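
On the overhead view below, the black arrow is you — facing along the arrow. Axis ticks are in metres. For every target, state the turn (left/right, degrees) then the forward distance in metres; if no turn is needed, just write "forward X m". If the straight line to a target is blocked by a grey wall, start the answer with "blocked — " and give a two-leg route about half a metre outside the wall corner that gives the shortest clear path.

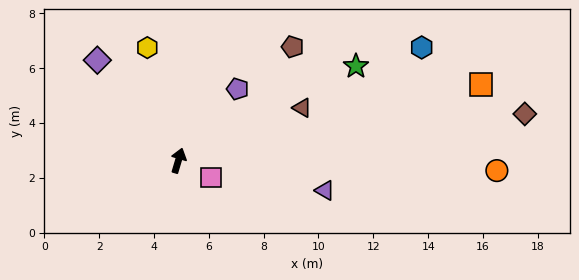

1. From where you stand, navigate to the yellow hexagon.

turn left 32°, forward 4.3 m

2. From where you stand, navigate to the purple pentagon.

turn right 23°, forward 3.4 m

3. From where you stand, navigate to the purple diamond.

turn left 55°, forward 4.7 m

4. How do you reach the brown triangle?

turn right 50°, forward 4.9 m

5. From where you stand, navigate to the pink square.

turn right 101°, forward 1.4 m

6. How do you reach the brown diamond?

turn right 66°, forward 12.7 m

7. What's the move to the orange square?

turn right 59°, forward 11.4 m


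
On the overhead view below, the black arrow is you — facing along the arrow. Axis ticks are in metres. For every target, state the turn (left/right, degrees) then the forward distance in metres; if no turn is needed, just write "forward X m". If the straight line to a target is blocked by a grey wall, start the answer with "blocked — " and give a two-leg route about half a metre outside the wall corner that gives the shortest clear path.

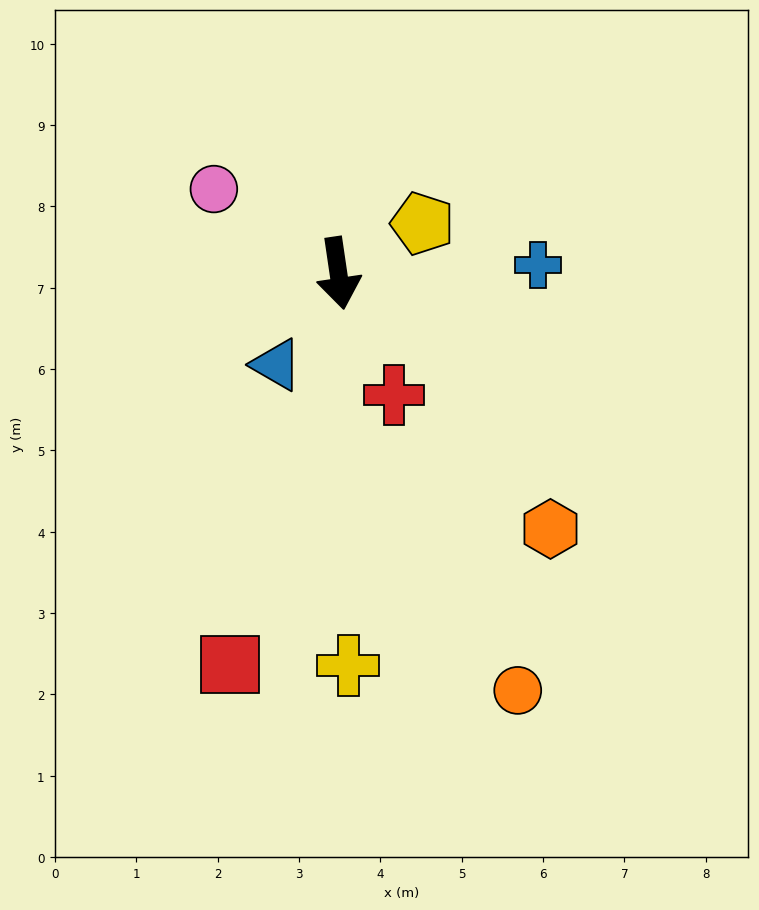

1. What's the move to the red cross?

turn left 16°, forward 1.6 m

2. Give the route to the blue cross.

turn left 84°, forward 2.5 m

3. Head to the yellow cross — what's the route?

turn right 7°, forward 4.8 m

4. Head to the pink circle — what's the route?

turn right 132°, forward 1.8 m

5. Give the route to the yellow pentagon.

turn left 112°, forward 1.2 m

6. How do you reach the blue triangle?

turn right 43°, forward 1.4 m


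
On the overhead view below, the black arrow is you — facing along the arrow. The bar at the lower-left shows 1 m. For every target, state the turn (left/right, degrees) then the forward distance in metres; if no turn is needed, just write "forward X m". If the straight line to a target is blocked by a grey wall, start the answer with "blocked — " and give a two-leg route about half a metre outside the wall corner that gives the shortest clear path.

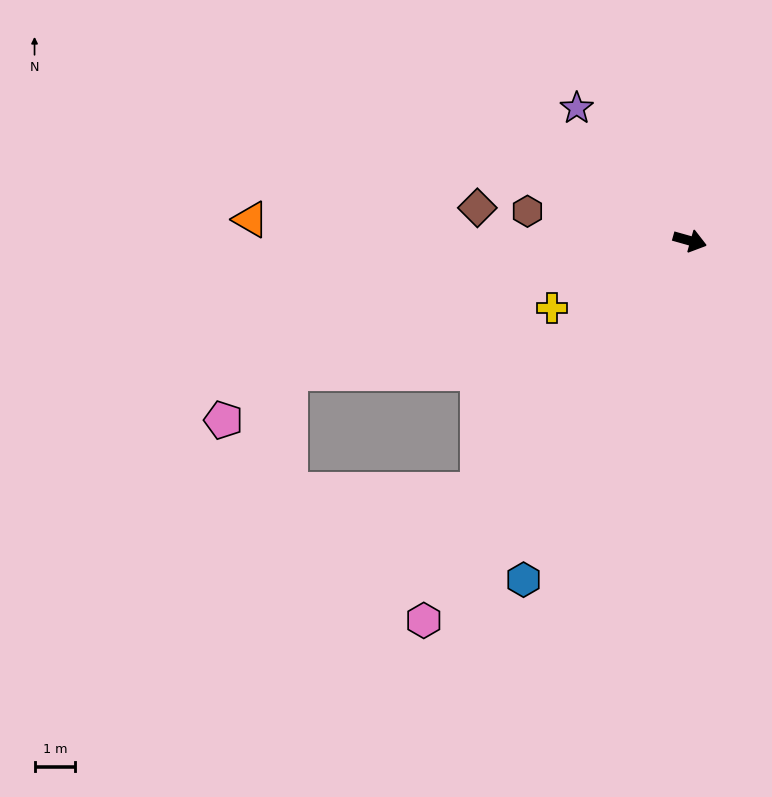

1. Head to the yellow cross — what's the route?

turn right 138°, forward 3.8 m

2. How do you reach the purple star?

turn left 146°, forward 4.3 m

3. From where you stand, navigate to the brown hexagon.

turn right 174°, forward 4.1 m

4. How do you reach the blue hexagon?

turn right 100°, forward 9.3 m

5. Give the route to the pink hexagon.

turn right 109°, forward 11.4 m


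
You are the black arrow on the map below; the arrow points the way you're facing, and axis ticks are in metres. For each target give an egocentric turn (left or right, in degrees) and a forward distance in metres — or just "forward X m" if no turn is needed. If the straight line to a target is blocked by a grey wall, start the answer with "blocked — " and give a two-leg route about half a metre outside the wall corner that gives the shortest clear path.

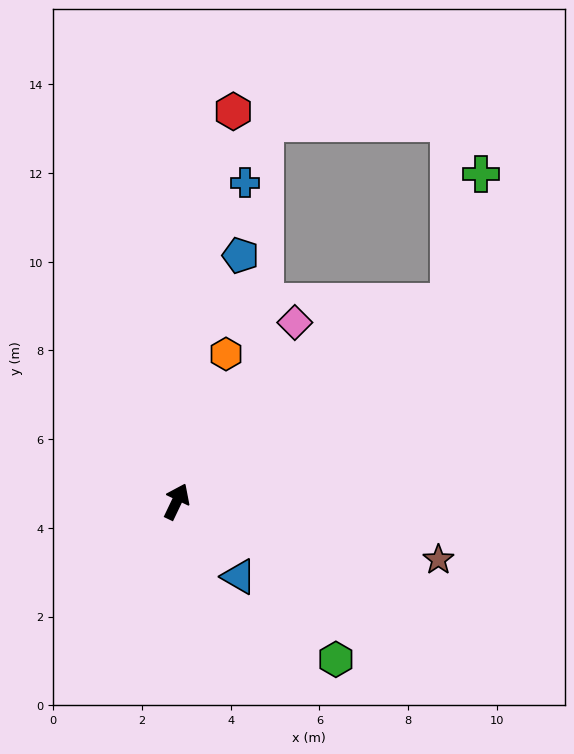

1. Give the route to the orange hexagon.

turn left 7°, forward 3.5 m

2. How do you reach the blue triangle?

turn right 115°, forward 2.2 m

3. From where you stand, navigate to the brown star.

turn right 77°, forward 6.0 m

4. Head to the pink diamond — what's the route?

turn right 8°, forward 4.8 m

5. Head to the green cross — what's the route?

blocked — turn right 28°, forward 7.6 m, then turn left 40°, forward 3.0 m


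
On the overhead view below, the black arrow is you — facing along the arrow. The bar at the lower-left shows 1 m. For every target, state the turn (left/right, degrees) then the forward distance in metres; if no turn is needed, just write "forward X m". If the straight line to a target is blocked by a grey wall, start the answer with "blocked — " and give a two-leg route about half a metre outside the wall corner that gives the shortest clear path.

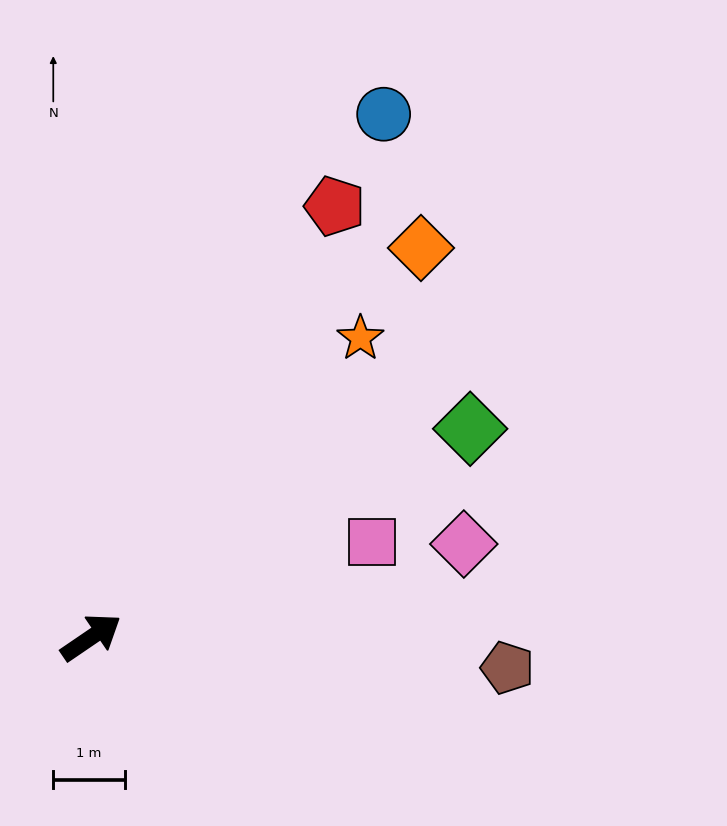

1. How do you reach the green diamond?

turn right 5°, forward 6.1 m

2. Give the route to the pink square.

turn right 15°, forward 4.2 m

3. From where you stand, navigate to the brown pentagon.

turn right 38°, forward 5.9 m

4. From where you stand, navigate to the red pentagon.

turn left 26°, forward 6.9 m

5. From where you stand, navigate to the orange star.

turn left 14°, forward 5.6 m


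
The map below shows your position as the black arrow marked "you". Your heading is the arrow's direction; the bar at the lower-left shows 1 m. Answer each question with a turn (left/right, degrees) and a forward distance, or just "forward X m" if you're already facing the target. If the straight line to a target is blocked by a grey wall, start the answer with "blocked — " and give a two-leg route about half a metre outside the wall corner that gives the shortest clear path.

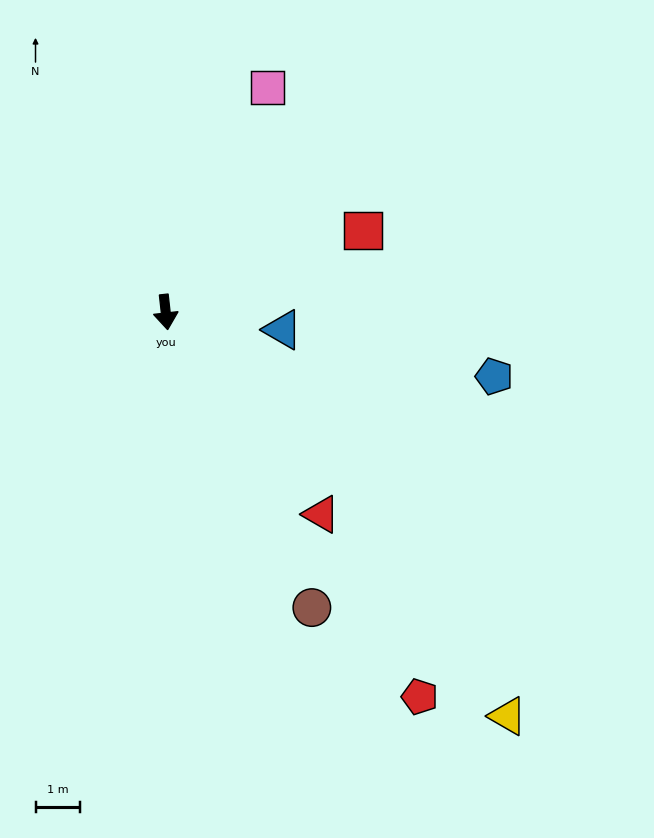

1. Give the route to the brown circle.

turn left 20°, forward 7.5 m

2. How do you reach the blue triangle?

turn left 75°, forward 2.7 m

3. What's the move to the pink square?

turn left 149°, forward 5.6 m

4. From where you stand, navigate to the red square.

turn left 106°, forward 4.8 m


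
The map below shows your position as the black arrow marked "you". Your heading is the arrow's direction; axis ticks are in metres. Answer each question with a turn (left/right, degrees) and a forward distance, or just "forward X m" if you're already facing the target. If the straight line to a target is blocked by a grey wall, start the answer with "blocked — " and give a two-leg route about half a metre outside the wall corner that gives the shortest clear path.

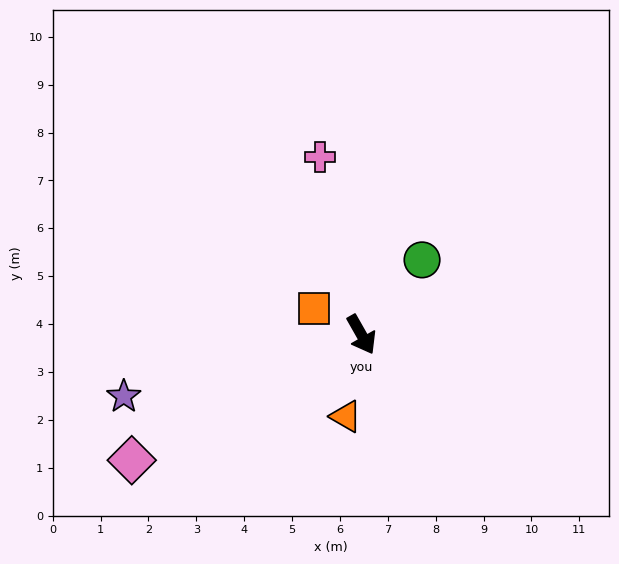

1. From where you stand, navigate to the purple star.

turn right 105°, forward 5.1 m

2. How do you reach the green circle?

turn left 111°, forward 2.0 m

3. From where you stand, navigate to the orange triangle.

turn right 40°, forward 1.7 m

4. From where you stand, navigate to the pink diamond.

turn right 91°, forward 5.5 m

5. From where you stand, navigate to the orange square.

turn right 148°, forward 1.1 m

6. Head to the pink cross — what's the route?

turn left 164°, forward 3.8 m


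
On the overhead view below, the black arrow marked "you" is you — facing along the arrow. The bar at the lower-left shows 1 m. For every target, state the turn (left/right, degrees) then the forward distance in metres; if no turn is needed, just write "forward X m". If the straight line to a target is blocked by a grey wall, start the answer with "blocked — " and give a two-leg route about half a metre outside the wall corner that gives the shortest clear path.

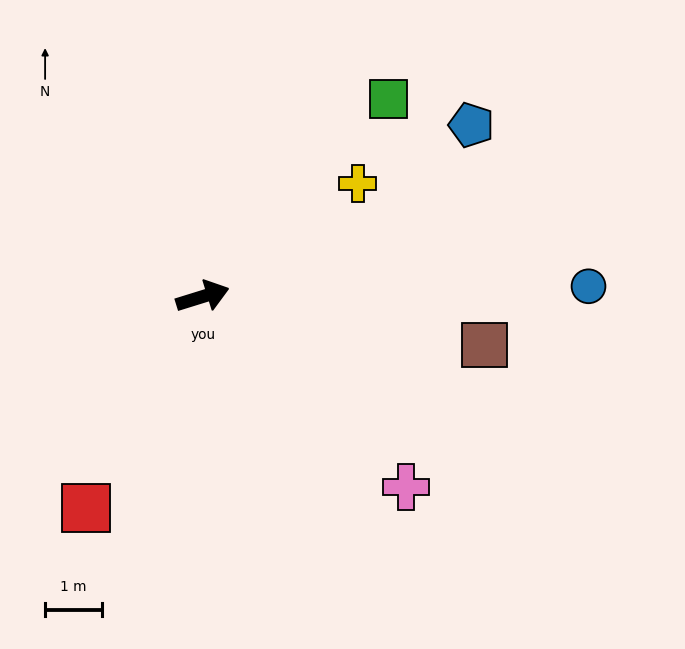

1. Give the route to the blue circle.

turn right 16°, forward 6.8 m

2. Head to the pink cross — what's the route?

turn right 60°, forward 4.9 m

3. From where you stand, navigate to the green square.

turn left 30°, forward 4.8 m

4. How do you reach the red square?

turn right 136°, forward 4.3 m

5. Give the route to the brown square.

turn right 27°, forward 5.0 m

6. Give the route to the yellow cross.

turn left 19°, forward 3.4 m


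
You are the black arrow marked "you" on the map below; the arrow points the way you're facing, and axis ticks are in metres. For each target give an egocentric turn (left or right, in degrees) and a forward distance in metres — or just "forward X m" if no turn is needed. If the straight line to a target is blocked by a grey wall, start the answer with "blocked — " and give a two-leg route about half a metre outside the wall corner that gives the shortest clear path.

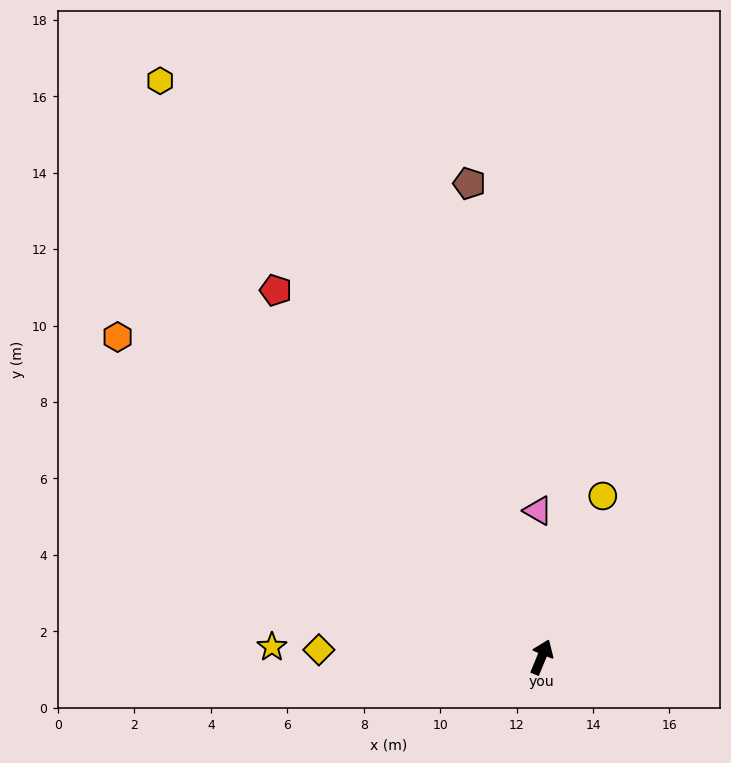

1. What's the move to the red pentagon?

turn left 58°, forward 11.9 m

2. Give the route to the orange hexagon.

turn left 75°, forward 13.9 m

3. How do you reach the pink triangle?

turn left 24°, forward 3.8 m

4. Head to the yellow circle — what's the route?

forward 4.5 m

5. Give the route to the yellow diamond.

turn left 111°, forward 5.8 m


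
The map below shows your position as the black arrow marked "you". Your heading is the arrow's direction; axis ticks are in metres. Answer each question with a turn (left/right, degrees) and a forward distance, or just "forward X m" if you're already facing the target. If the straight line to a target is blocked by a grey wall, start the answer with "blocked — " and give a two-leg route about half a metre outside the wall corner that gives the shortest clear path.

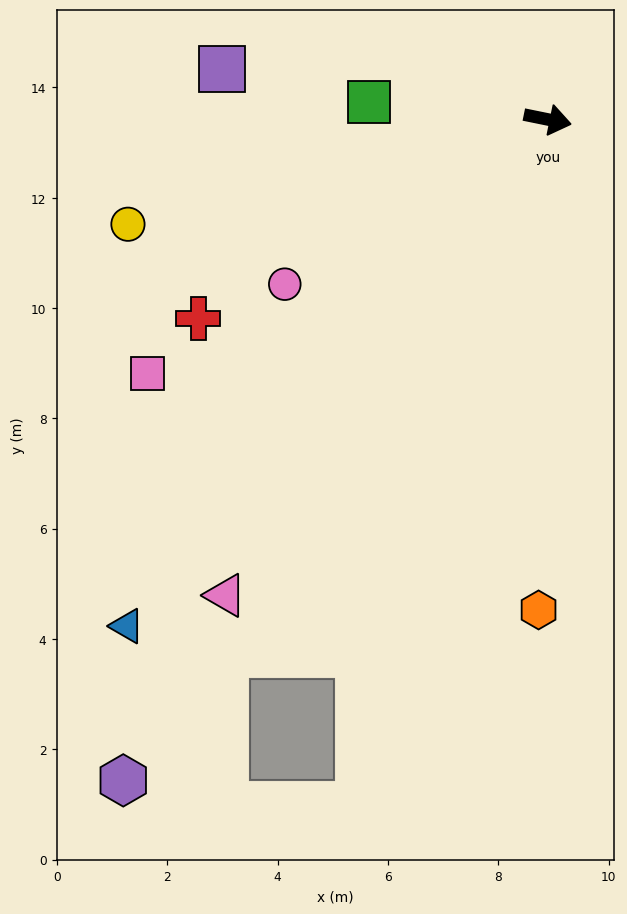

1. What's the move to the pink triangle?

turn right 113°, forward 10.4 m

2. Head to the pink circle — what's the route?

turn right 136°, forward 5.6 m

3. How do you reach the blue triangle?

turn right 118°, forward 11.9 m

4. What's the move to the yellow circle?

turn right 154°, forward 7.8 m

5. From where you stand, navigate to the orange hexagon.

turn right 80°, forward 8.9 m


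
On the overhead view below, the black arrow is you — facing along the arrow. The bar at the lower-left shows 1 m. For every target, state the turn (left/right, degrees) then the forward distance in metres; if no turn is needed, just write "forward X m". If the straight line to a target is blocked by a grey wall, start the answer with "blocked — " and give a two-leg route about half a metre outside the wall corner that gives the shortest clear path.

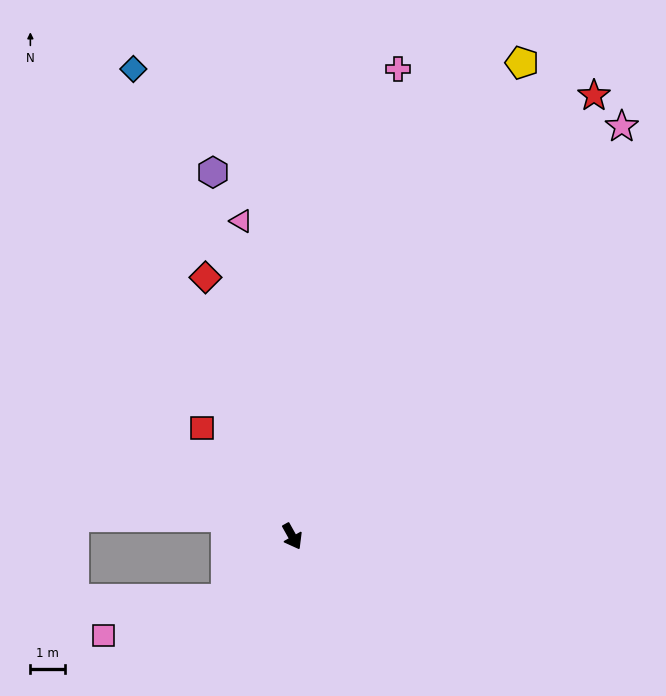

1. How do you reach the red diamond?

turn left 169°, forward 7.9 m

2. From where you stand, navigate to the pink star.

turn left 112°, forward 15.2 m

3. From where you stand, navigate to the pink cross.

turn left 138°, forward 13.8 m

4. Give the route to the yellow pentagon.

turn left 125°, forward 15.2 m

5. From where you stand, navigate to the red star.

turn left 116°, forward 15.4 m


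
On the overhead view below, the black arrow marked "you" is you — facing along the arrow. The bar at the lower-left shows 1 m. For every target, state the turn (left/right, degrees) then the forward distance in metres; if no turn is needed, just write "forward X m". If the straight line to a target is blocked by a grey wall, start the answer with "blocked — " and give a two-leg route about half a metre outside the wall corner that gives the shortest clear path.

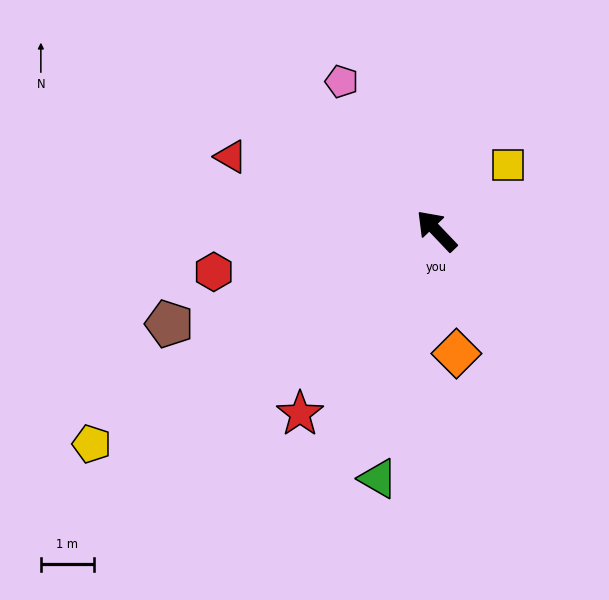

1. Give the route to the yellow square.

turn right 91°, forward 1.8 m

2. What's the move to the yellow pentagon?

turn left 78°, forward 7.7 m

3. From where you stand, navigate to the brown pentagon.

turn left 66°, forward 5.4 m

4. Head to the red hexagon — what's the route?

turn left 57°, forward 4.3 m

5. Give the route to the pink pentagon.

turn right 11°, forward 3.4 m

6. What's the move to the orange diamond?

turn left 146°, forward 2.4 m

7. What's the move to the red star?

turn left 100°, forward 4.3 m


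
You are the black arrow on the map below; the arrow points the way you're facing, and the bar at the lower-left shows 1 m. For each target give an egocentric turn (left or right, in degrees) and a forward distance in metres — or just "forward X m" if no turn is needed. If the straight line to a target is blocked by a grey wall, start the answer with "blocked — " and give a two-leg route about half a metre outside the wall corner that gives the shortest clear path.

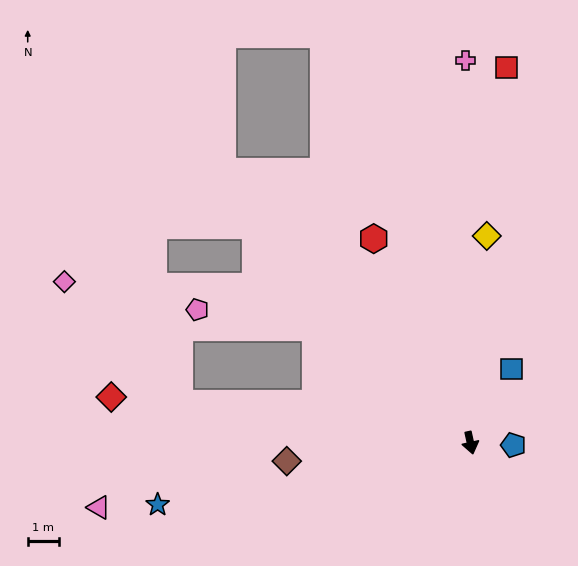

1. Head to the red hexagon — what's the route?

turn right 167°, forward 7.3 m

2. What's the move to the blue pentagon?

turn left 75°, forward 1.4 m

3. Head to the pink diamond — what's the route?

blocked — turn right 110°, forward 9.5 m, then turn right 39°, forward 5.4 m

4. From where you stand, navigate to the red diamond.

turn right 110°, forward 11.7 m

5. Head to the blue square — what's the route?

turn left 138°, forward 2.7 m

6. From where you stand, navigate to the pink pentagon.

blocked — turn right 139°, forward 6.2 m, then turn left 28°, forward 3.9 m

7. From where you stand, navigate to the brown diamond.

turn right 97°, forward 6.0 m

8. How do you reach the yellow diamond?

turn left 163°, forward 6.7 m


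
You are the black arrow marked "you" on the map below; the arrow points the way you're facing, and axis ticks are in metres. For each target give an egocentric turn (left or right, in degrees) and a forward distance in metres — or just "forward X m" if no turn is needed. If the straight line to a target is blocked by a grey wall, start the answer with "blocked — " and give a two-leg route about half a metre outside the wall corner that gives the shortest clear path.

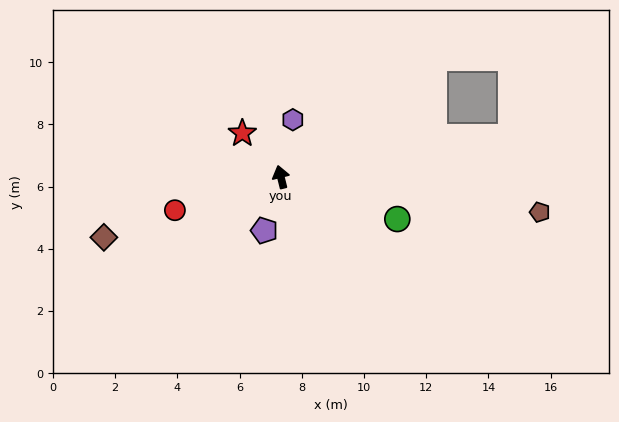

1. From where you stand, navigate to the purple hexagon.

turn right 26°, forward 1.9 m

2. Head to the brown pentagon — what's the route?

turn right 112°, forward 8.4 m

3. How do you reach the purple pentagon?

turn left 149°, forward 1.8 m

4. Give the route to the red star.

turn left 27°, forward 1.9 m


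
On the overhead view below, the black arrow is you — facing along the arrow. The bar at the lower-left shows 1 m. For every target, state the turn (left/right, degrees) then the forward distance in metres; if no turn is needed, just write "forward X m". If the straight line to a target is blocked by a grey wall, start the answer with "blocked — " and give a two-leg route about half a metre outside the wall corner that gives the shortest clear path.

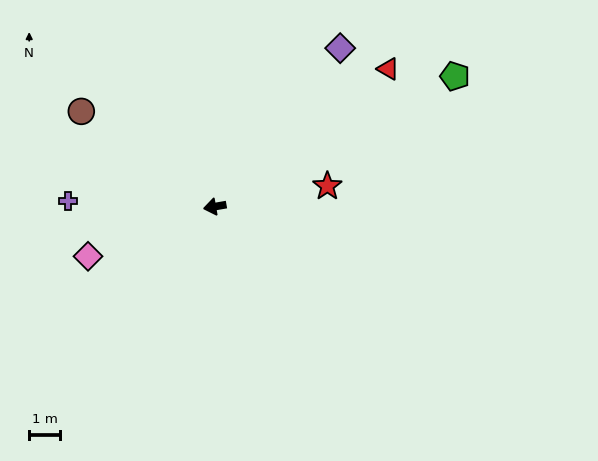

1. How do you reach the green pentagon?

turn right 161°, forward 8.9 m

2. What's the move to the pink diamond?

turn left 11°, forward 4.4 m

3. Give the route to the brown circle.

turn right 45°, forward 5.3 m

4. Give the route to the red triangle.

turn right 151°, forward 7.2 m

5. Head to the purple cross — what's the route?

turn right 12°, forward 4.8 m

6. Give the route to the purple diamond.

turn right 138°, forward 6.6 m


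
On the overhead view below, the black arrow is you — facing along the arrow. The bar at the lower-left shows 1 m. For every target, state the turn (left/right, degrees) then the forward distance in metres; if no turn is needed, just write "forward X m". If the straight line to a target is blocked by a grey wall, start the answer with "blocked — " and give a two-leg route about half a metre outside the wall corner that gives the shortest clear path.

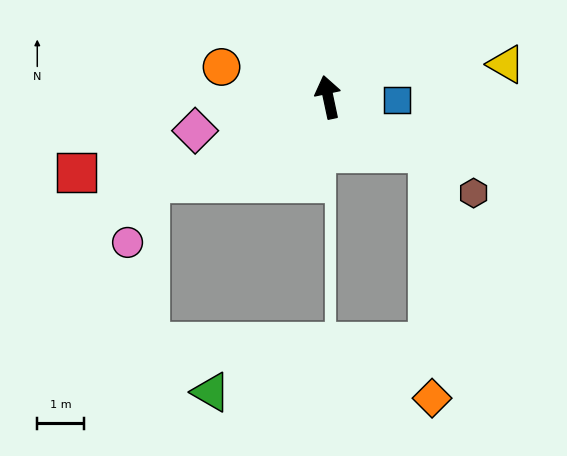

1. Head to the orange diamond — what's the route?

blocked — turn right 131°, forward 2.4 m, then turn right 60°, forward 5.2 m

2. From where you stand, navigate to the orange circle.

turn left 62°, forward 2.3 m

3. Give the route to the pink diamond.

turn left 92°, forward 2.9 m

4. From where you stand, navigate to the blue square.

turn right 105°, forward 1.5 m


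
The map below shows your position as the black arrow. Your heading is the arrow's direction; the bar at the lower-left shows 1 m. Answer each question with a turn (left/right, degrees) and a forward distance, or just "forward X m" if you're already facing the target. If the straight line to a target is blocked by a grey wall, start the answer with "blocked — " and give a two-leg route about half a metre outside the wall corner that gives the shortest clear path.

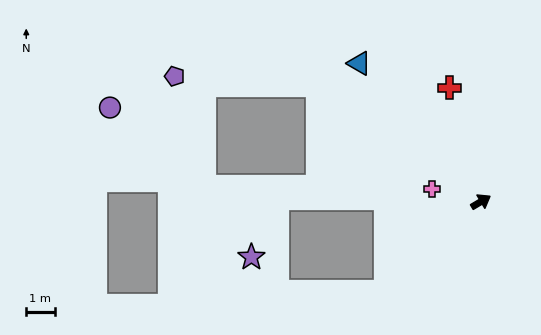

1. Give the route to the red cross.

turn left 75°, forward 4.2 m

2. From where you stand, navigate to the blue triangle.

turn left 101°, forward 6.5 m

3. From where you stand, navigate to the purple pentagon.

blocked — turn left 114°, forward 7.0 m, then turn left 32°, forward 5.0 m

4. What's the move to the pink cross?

turn left 135°, forward 1.8 m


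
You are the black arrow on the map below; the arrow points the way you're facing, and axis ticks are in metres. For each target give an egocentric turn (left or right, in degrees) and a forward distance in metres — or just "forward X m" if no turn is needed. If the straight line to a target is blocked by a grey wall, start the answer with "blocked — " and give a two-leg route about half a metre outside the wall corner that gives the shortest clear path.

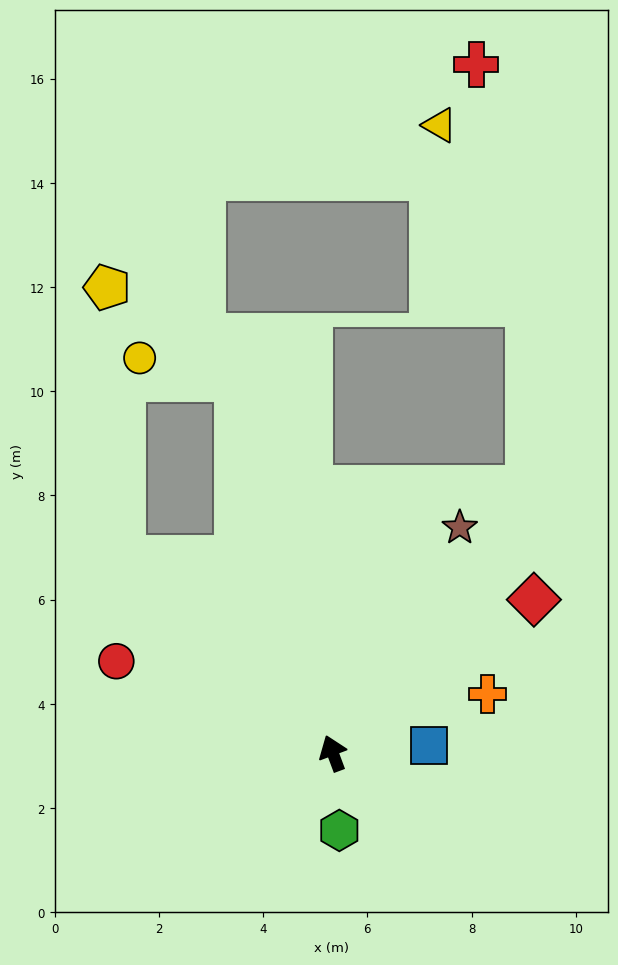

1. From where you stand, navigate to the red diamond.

turn right 73°, forward 4.9 m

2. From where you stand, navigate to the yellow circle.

blocked — turn right 6°, forward 7.4 m, then turn left 63°, forward 1.9 m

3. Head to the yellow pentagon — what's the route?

blocked — turn right 6°, forward 7.4 m, then turn left 40°, forward 3.0 m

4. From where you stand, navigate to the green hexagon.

turn left 164°, forward 1.5 m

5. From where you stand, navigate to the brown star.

turn right 50°, forward 5.0 m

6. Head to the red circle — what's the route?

turn left 47°, forward 4.5 m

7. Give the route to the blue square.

turn right 106°, forward 1.9 m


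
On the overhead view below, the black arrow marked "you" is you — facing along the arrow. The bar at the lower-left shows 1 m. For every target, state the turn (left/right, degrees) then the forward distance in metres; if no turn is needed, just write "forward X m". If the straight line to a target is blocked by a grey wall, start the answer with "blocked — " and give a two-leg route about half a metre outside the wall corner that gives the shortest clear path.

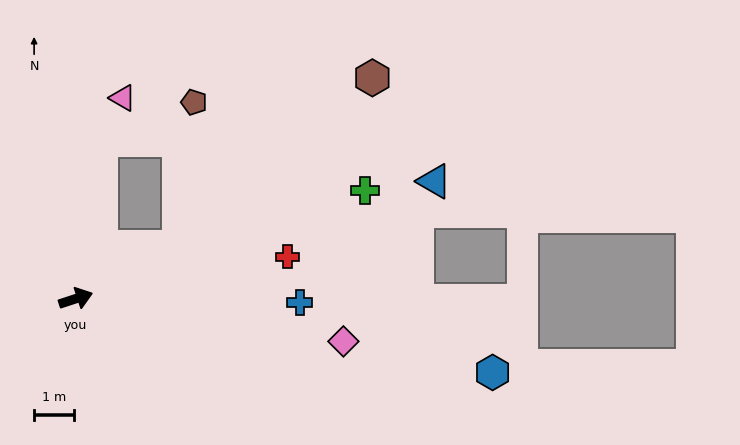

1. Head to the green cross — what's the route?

turn left 2°, forward 7.7 m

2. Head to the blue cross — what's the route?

turn right 19°, forward 5.6 m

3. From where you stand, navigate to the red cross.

turn right 7°, forward 5.4 m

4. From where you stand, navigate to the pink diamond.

turn right 27°, forward 6.8 m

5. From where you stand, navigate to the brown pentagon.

blocked — turn left 8°, forward 2.9 m, then turn left 58°, forward 3.6 m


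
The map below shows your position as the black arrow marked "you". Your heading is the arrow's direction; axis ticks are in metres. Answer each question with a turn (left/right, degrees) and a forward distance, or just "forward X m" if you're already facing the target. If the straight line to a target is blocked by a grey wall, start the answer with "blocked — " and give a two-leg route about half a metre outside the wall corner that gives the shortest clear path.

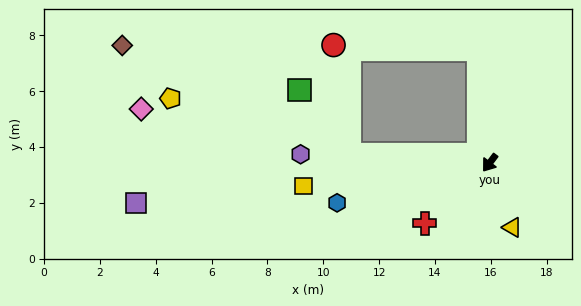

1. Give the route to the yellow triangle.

turn left 56°, forward 2.4 m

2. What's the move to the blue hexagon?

turn right 38°, forward 5.7 m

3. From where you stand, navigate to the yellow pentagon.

blocked — turn right 56°, forward 5.0 m, then turn right 14°, forward 6.7 m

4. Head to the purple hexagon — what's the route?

turn right 56°, forward 6.8 m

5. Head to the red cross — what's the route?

turn right 10°, forward 3.2 m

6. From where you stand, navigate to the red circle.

blocked — turn right 56°, forward 5.0 m, then turn right 79°, forward 4.0 m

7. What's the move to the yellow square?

turn right 46°, forward 6.7 m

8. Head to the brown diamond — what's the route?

blocked — turn right 56°, forward 5.0 m, then turn right 23°, forward 9.0 m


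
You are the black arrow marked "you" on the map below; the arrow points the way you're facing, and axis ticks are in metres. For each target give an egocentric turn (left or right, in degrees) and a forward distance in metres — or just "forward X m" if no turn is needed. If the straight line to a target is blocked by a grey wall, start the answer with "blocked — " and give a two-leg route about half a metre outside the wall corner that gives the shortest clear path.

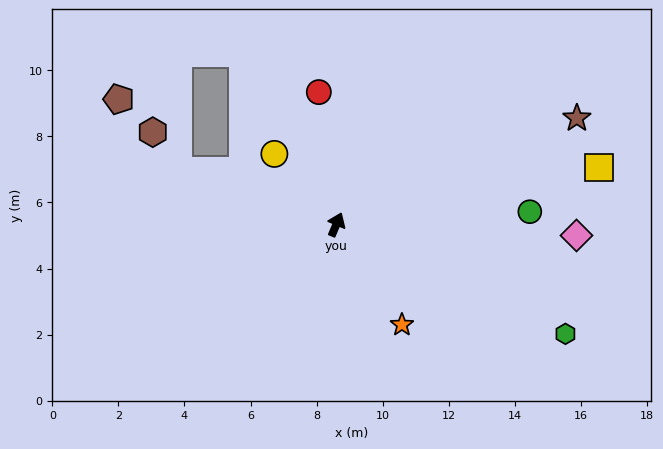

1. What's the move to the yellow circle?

turn left 64°, forward 2.8 m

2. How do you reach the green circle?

turn right 63°, forward 5.9 m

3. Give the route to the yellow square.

turn right 55°, forward 8.1 m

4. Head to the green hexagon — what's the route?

turn right 93°, forward 7.7 m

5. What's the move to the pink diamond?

turn right 70°, forward 7.3 m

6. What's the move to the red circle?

turn left 31°, forward 4.0 m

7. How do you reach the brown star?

turn right 43°, forward 8.0 m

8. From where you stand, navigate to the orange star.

turn right 124°, forward 3.6 m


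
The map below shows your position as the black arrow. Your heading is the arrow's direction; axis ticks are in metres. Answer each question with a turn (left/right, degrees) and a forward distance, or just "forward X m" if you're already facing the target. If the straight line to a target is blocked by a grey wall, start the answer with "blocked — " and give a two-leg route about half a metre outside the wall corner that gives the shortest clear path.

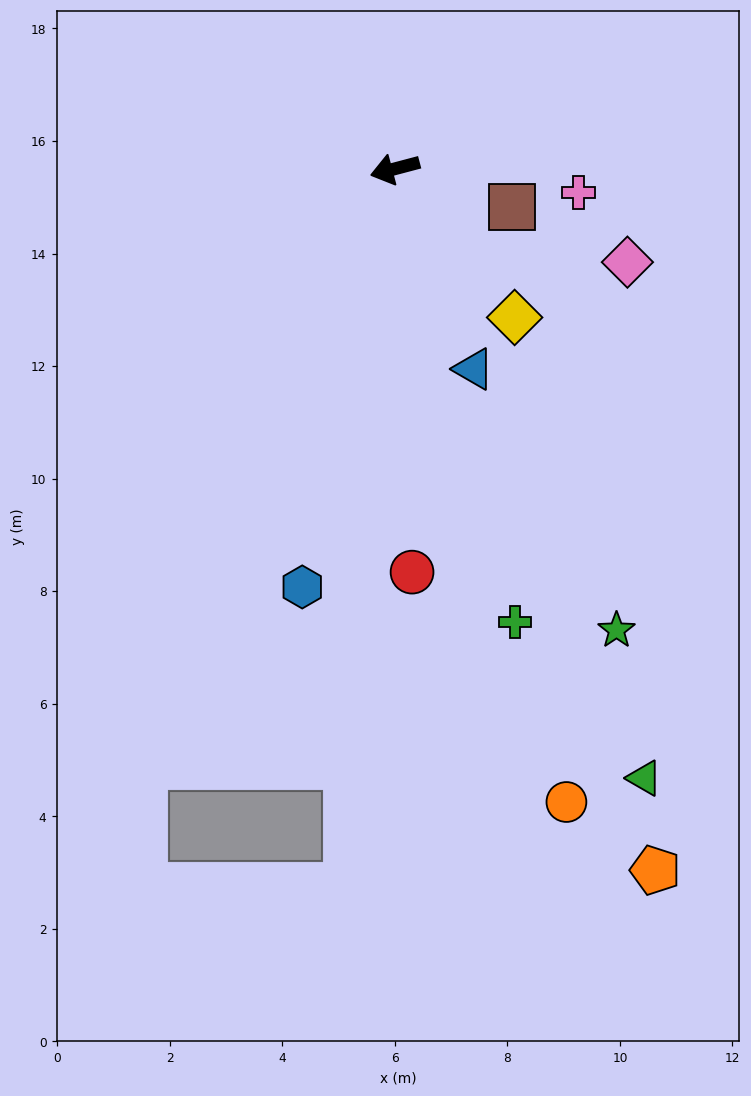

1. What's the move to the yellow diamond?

turn left 114°, forward 3.4 m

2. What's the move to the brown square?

turn left 147°, forward 2.2 m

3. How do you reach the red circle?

turn left 78°, forward 7.2 m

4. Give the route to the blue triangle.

turn left 97°, forward 3.8 m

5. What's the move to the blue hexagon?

turn left 63°, forward 7.6 m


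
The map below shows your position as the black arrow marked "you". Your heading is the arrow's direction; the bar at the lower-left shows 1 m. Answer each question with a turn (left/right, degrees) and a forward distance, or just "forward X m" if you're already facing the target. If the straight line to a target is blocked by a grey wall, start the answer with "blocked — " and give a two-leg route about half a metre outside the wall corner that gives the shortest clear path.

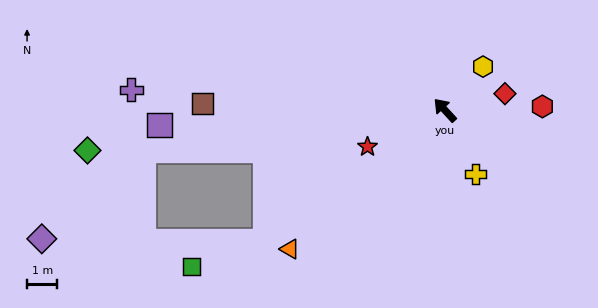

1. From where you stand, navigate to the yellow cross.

turn left 163°, forward 2.3 m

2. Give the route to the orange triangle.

turn left 89°, forward 6.8 m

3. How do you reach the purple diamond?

blocked — turn left 55°, forward 10.0 m, then turn left 34°, forward 4.4 m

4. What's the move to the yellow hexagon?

turn right 84°, forward 1.9 m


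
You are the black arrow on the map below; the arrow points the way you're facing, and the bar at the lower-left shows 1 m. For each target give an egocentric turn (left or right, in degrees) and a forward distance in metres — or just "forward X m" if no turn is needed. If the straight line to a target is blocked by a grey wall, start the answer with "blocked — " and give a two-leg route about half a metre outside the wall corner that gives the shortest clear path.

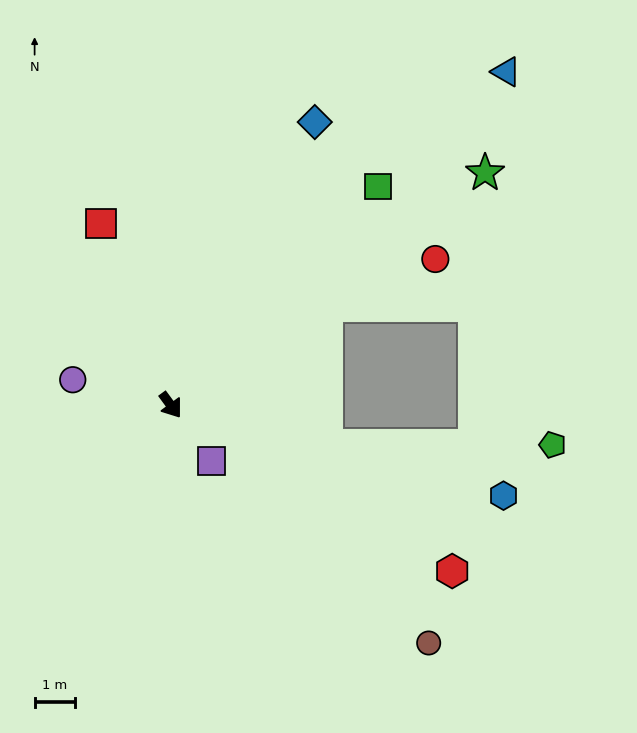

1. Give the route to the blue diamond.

turn left 117°, forward 7.9 m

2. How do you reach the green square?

turn left 100°, forward 7.5 m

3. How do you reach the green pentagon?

blocked — turn left 39°, forward 4.0 m, then turn left 15°, forward 5.6 m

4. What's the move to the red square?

turn left 165°, forward 4.8 m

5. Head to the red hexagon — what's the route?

turn left 23°, forward 8.1 m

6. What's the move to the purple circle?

turn right 141°, forward 2.5 m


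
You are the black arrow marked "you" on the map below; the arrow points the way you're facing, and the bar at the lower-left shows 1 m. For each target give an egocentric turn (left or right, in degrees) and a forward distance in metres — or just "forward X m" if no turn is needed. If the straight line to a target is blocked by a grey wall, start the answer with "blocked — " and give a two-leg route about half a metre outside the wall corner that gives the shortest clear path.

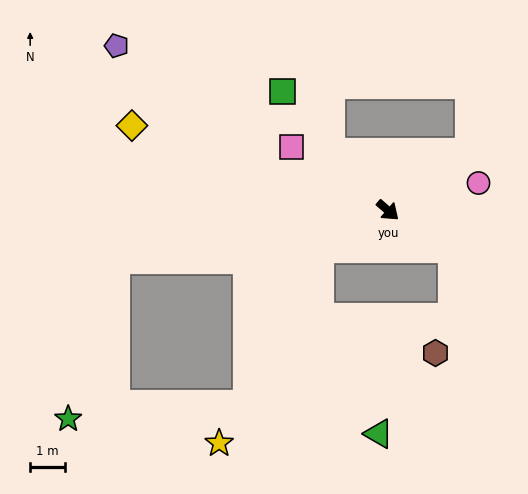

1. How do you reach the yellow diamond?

turn right 157°, forward 7.8 m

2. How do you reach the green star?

blocked — turn right 129°, forward 8.0 m, then turn left 63°, forward 4.8 m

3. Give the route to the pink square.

turn right 172°, forward 3.3 m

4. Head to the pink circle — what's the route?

turn left 58°, forward 2.7 m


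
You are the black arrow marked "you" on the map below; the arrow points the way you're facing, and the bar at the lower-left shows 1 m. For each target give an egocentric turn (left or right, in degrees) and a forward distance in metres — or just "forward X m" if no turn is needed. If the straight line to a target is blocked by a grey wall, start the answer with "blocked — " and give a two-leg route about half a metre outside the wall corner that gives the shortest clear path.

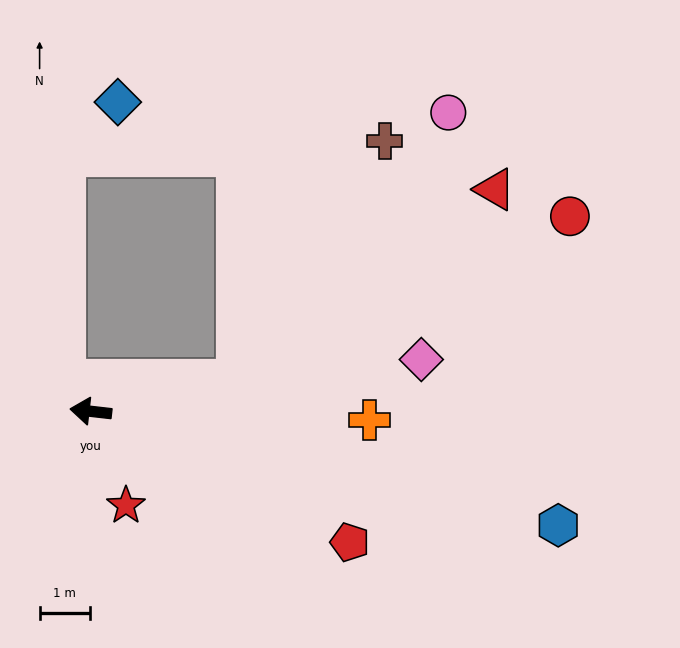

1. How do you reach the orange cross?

turn right 175°, forward 5.6 m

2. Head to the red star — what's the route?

turn left 117°, forward 2.0 m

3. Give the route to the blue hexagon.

turn left 173°, forward 9.6 m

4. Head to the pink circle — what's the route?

blocked — turn right 162°, forward 3.0 m, then turn left 40°, forward 6.8 m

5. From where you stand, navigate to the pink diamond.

turn right 165°, forward 6.7 m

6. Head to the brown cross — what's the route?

blocked — turn right 162°, forward 3.0 m, then turn left 47°, forward 5.6 m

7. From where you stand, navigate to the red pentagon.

turn left 160°, forward 5.8 m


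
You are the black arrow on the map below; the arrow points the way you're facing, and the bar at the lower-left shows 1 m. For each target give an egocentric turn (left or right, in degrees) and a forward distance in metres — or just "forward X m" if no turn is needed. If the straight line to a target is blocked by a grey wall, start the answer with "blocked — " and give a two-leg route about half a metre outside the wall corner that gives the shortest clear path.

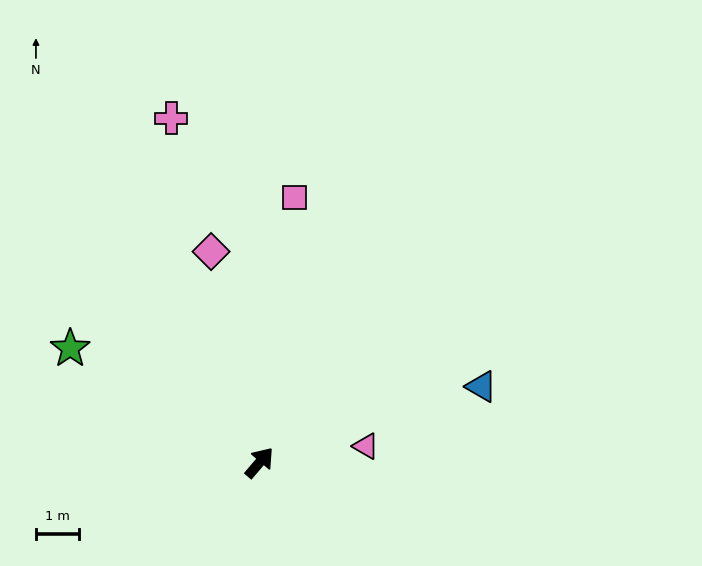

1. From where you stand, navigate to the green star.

turn left 99°, forward 5.2 m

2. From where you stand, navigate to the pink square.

turn left 33°, forward 6.2 m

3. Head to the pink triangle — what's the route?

turn right 41°, forward 2.5 m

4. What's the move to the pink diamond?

turn left 53°, forward 5.1 m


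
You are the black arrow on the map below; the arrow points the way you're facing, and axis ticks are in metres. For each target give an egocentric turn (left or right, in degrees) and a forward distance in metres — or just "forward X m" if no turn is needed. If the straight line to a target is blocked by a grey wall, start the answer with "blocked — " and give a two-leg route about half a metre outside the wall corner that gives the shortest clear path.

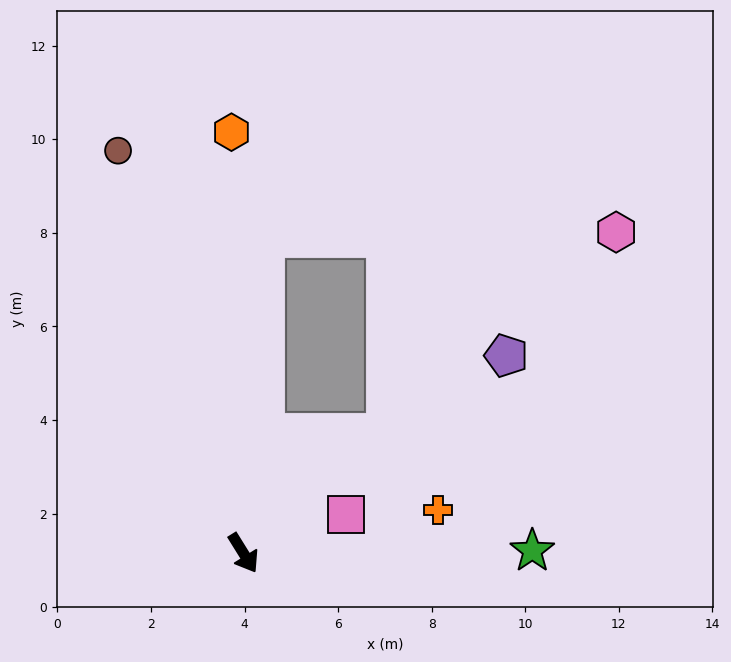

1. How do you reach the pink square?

turn left 79°, forward 2.3 m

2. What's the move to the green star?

turn left 59°, forward 6.2 m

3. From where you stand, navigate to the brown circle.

turn left 165°, forward 9.0 m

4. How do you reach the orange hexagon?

turn left 150°, forward 9.0 m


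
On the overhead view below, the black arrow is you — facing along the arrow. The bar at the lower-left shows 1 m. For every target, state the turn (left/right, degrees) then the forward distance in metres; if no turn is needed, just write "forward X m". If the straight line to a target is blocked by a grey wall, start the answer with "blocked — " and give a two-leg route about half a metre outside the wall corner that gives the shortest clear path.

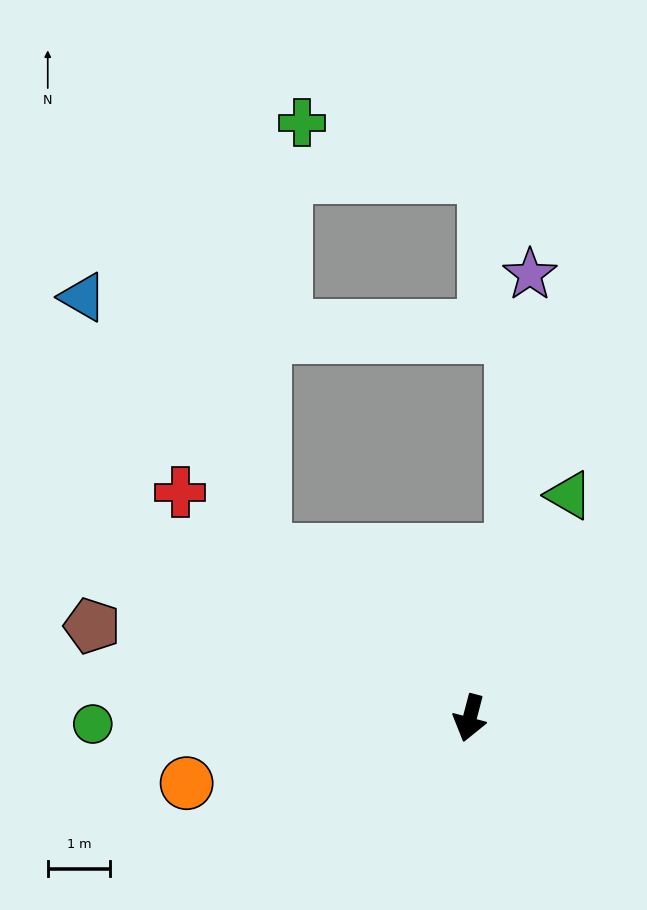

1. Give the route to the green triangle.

turn left 171°, forward 3.9 m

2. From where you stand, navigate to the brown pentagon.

turn right 89°, forward 6.2 m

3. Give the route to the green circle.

turn right 74°, forward 6.0 m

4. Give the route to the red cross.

turn right 113°, forward 5.9 m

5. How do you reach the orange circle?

turn right 62°, forward 4.6 m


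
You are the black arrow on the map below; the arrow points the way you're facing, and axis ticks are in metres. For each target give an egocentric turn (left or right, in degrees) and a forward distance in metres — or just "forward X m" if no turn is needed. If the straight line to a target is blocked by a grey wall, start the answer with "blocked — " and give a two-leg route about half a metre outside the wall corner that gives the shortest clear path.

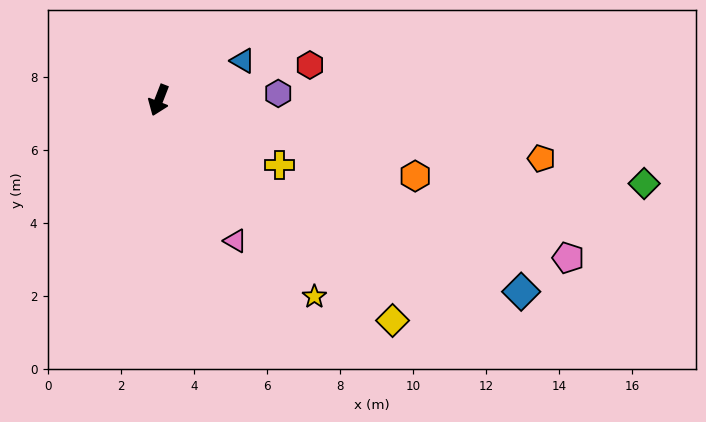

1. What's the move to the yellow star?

turn left 60°, forward 6.9 m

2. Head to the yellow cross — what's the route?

turn left 83°, forward 3.8 m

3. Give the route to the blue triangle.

turn left 136°, forward 2.5 m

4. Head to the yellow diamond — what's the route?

turn left 68°, forward 8.8 m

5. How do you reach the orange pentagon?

turn left 103°, forward 10.6 m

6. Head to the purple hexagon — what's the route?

turn left 115°, forward 3.3 m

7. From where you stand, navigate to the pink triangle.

turn left 50°, forward 4.4 m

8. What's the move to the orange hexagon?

turn left 95°, forward 7.3 m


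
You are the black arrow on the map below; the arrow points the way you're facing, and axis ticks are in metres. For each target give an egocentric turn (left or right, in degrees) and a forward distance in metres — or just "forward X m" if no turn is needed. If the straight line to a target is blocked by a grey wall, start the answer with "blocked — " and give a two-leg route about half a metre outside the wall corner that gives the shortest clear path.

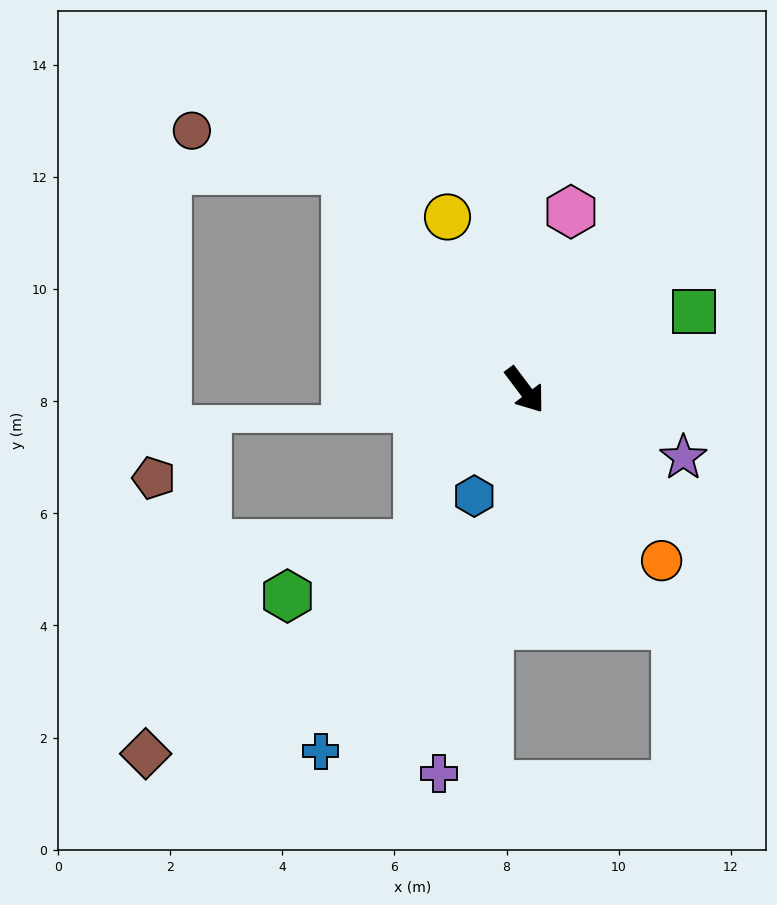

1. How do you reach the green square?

turn left 78°, forward 3.3 m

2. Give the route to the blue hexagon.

turn right 62°, forward 2.1 m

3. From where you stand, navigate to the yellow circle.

turn left 167°, forward 3.4 m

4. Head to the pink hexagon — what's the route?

turn left 128°, forward 3.3 m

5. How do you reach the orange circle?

forward 3.9 m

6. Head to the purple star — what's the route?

turn left 30°, forward 3.1 m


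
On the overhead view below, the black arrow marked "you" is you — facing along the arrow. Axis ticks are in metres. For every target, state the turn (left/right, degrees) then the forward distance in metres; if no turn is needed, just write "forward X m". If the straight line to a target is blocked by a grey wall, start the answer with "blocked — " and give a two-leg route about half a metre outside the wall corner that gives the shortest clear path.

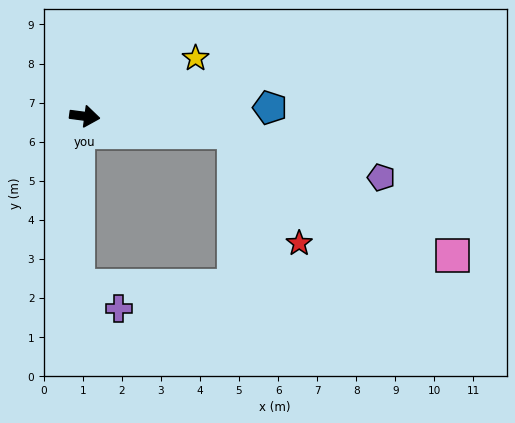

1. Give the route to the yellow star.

turn left 35°, forward 3.2 m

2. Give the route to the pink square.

blocked — forward 3.8 m, then turn right 22°, forward 6.4 m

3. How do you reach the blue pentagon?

turn left 10°, forward 4.7 m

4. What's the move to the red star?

blocked — forward 3.8 m, then turn right 52°, forward 3.3 m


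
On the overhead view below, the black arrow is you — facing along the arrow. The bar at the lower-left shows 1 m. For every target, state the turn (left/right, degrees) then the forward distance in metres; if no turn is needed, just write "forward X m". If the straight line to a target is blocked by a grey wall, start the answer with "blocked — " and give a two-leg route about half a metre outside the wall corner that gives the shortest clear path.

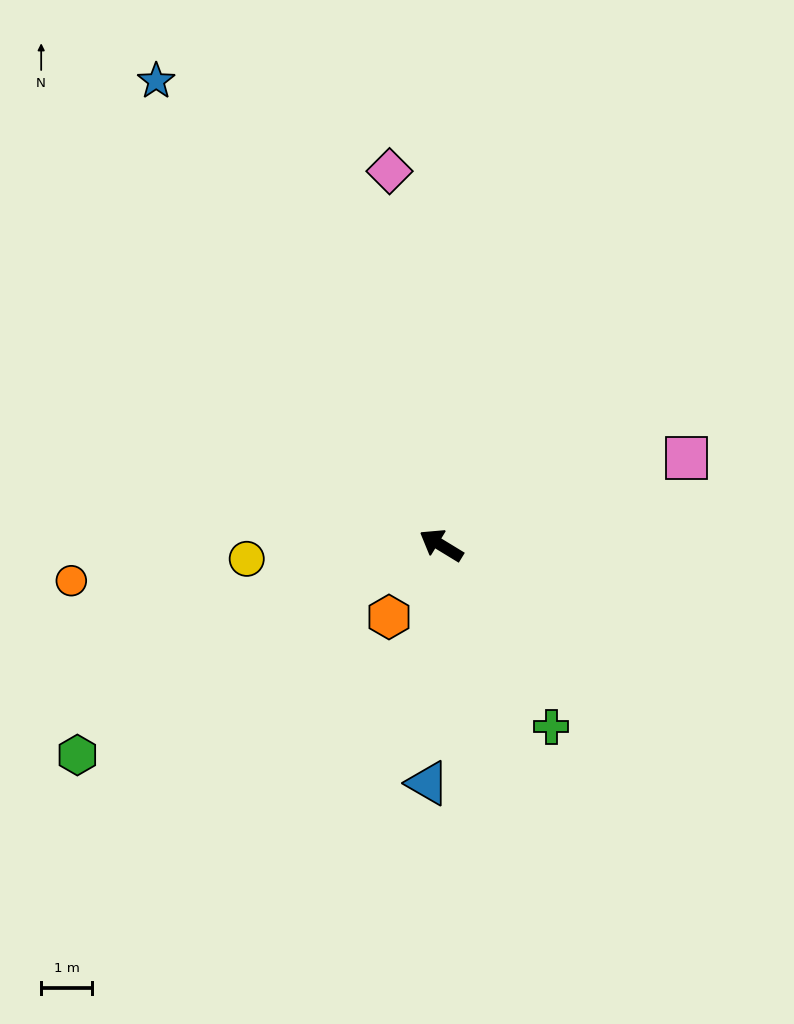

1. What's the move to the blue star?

turn right 27°, forward 10.7 m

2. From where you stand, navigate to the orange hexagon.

turn left 85°, forward 1.7 m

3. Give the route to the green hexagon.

turn left 61°, forward 8.3 m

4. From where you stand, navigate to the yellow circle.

turn left 35°, forward 3.8 m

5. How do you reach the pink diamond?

turn right 51°, forward 7.4 m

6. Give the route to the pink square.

turn right 129°, forward 5.1 m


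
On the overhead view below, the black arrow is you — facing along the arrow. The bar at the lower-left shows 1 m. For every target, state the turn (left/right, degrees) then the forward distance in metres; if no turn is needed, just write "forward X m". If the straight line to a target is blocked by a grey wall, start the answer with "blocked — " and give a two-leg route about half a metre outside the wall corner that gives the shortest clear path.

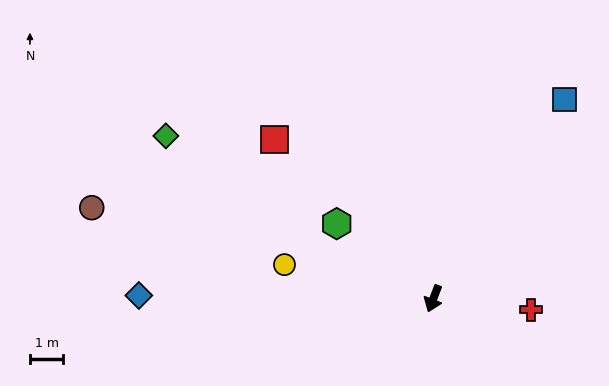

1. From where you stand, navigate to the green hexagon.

turn right 107°, forward 3.7 m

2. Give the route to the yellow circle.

turn right 82°, forward 4.6 m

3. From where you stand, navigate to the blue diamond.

turn right 70°, forward 8.9 m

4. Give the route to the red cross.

turn left 104°, forward 3.0 m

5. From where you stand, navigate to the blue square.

turn left 168°, forward 7.2 m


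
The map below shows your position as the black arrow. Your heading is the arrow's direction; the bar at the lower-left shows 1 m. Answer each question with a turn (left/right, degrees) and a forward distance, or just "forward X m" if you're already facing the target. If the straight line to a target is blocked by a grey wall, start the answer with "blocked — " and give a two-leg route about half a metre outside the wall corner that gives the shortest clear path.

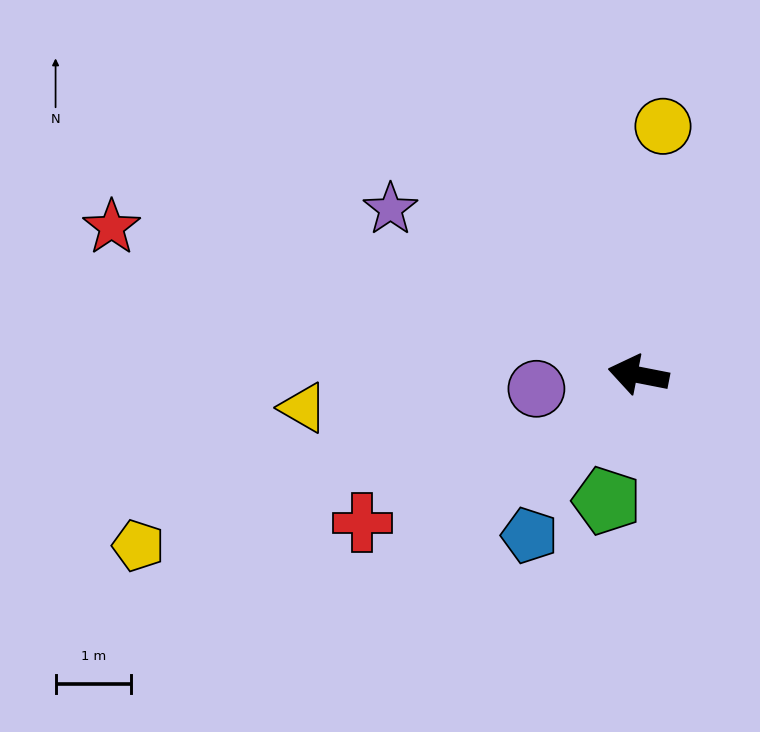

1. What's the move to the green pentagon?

turn left 87°, forward 1.7 m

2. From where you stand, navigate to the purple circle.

turn left 19°, forward 1.4 m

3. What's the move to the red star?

turn right 5°, forward 7.3 m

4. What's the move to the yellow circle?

turn right 85°, forward 3.3 m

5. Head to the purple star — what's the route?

turn right 23°, forward 4.0 m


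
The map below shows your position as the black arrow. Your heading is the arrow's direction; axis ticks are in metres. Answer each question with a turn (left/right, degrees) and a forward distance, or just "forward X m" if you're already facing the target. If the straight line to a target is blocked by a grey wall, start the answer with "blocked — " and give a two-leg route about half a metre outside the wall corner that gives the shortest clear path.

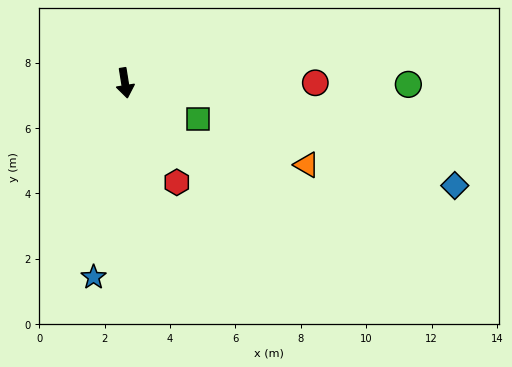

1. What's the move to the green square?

turn left 55°, forward 2.5 m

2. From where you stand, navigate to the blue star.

turn right 18°, forward 6.0 m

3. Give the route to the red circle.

turn left 81°, forward 5.8 m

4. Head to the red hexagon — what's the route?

turn left 18°, forward 3.4 m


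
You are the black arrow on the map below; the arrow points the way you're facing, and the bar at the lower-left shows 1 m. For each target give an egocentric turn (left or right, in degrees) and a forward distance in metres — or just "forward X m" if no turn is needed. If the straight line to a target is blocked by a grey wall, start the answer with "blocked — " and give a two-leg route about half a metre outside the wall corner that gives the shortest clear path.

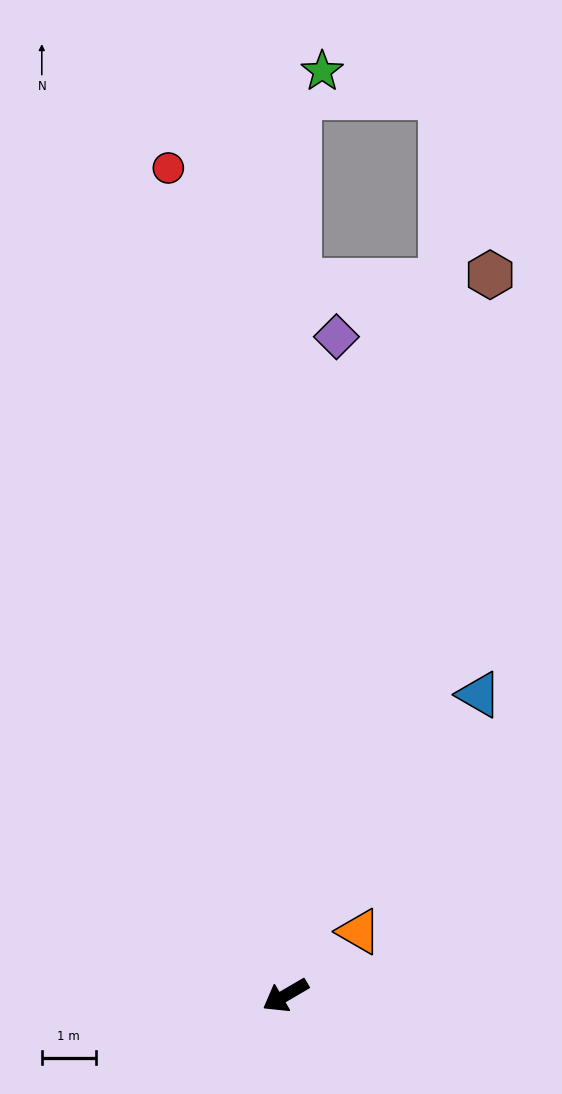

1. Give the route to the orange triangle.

turn right 169°, forward 1.8 m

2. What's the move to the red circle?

turn right 112°, forward 15.5 m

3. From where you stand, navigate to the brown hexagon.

turn right 136°, forward 13.9 m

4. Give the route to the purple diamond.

turn right 125°, forward 12.2 m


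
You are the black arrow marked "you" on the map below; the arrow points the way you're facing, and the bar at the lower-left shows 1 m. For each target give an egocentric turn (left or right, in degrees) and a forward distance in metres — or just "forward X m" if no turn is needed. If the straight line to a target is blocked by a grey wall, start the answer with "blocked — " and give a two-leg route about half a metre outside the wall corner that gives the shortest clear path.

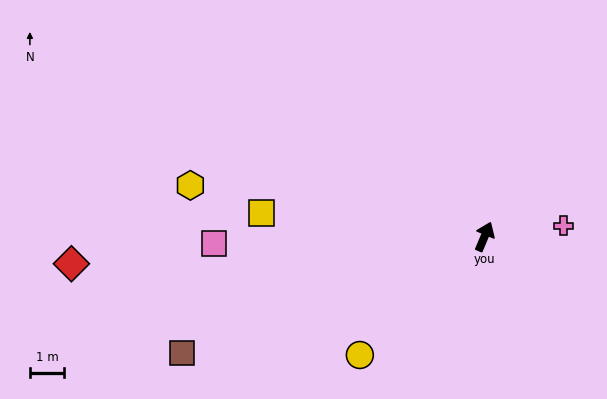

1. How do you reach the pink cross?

turn right 60°, forward 2.3 m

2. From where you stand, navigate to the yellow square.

turn left 107°, forward 6.6 m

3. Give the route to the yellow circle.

turn left 156°, forward 5.0 m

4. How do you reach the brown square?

turn left 134°, forward 9.5 m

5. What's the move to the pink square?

turn left 114°, forward 7.9 m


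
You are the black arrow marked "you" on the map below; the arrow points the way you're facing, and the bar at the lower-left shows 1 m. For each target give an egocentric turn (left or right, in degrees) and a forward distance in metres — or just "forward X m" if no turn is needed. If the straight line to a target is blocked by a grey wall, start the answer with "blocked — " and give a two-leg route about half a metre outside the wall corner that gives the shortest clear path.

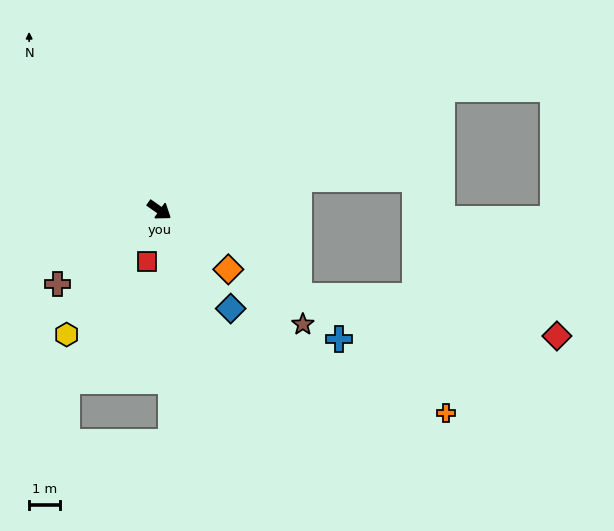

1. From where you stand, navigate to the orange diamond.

turn right 6°, forward 2.9 m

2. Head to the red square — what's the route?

turn right 68°, forward 1.7 m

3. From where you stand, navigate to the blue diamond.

turn right 19°, forward 3.9 m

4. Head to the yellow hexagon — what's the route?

turn right 92°, forward 5.0 m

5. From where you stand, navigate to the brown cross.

turn right 109°, forward 4.0 m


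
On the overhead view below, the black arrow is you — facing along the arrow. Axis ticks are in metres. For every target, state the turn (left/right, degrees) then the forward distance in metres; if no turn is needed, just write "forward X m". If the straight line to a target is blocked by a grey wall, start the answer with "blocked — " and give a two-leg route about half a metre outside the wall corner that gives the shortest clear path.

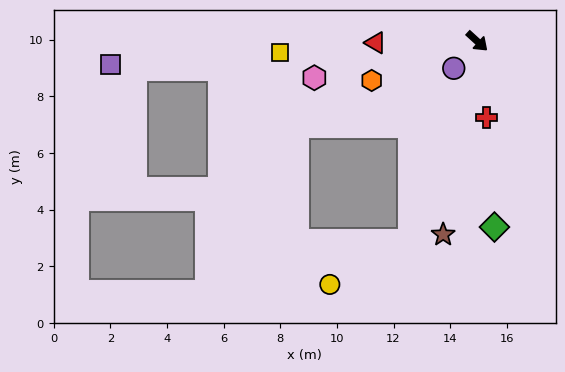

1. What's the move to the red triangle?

turn right 137°, forward 3.6 m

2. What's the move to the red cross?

turn right 40°, forward 2.7 m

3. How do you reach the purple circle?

turn right 88°, forward 1.3 m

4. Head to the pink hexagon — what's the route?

turn right 125°, forward 5.9 m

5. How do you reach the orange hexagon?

turn right 117°, forward 4.0 m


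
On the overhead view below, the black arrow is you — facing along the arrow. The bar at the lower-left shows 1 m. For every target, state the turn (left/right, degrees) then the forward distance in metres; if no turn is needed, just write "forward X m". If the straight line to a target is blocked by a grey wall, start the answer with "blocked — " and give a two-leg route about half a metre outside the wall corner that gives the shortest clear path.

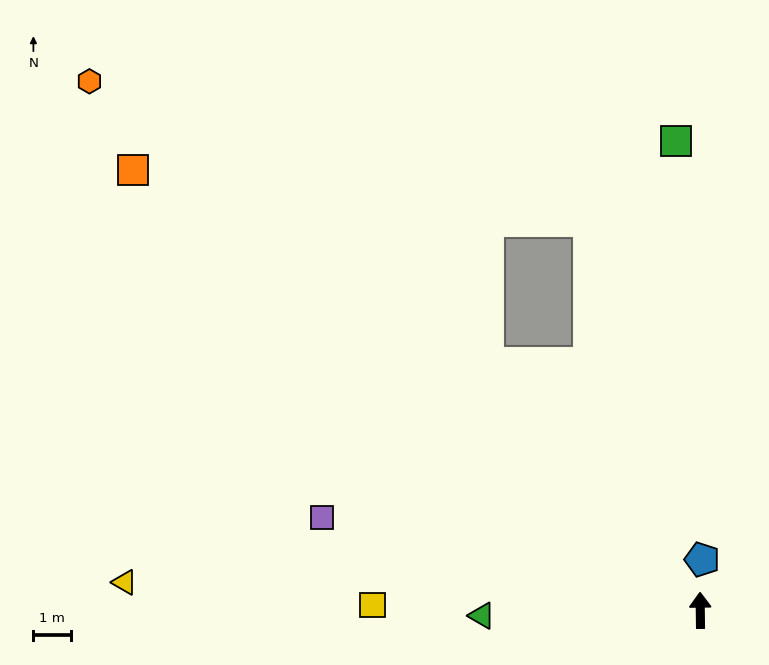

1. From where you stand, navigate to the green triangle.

turn left 91°, forward 5.8 m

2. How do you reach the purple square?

turn left 75°, forward 10.3 m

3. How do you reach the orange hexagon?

turn left 48°, forward 21.3 m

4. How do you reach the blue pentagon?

turn right 3°, forward 1.3 m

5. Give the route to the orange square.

turn left 51°, forward 19.0 m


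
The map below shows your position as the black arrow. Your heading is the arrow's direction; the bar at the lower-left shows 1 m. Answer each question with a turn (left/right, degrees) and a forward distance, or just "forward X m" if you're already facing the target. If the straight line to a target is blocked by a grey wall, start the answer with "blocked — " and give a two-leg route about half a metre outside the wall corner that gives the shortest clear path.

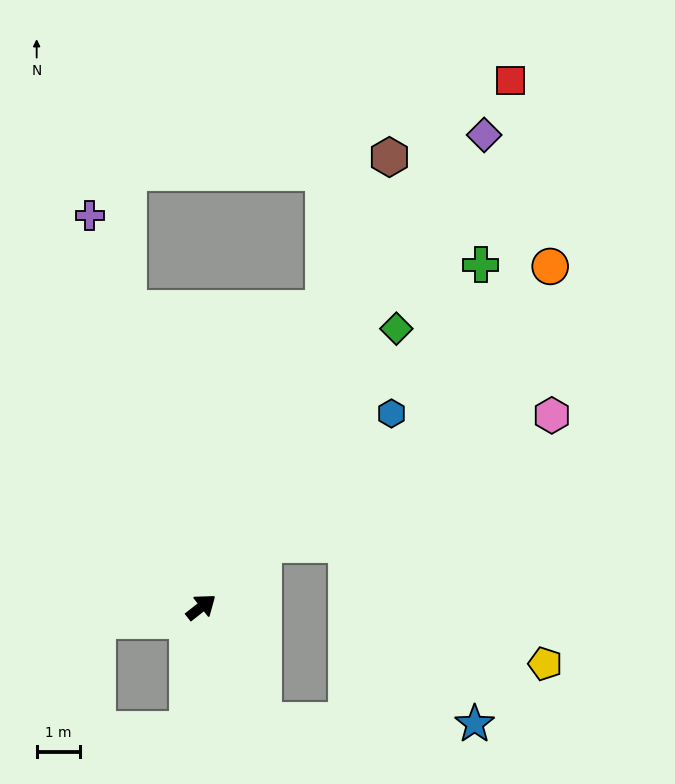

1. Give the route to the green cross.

turn left 13°, forward 10.3 m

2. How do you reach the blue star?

blocked — turn right 99°, forward 3.0 m, then turn left 60°, forward 4.9 m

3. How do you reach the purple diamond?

turn left 21°, forward 12.8 m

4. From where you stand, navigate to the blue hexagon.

turn left 7°, forward 6.3 m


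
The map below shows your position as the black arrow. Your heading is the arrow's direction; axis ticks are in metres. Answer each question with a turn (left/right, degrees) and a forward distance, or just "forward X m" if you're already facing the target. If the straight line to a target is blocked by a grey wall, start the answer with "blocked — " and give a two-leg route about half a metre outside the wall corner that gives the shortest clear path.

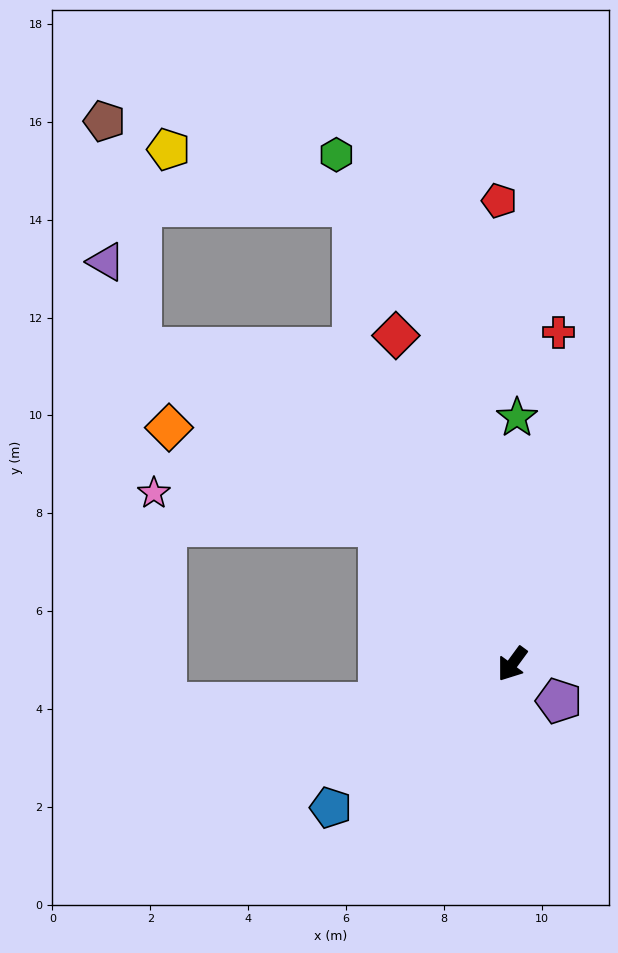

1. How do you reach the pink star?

blocked — turn right 100°, forward 3.9 m, then turn left 38°, forward 4.6 m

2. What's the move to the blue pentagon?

turn right 15°, forward 4.7 m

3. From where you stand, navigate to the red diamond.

turn right 124°, forward 7.1 m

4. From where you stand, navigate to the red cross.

turn right 152°, forward 6.8 m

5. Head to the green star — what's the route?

turn right 145°, forward 5.0 m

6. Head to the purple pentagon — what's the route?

turn left 88°, forward 1.2 m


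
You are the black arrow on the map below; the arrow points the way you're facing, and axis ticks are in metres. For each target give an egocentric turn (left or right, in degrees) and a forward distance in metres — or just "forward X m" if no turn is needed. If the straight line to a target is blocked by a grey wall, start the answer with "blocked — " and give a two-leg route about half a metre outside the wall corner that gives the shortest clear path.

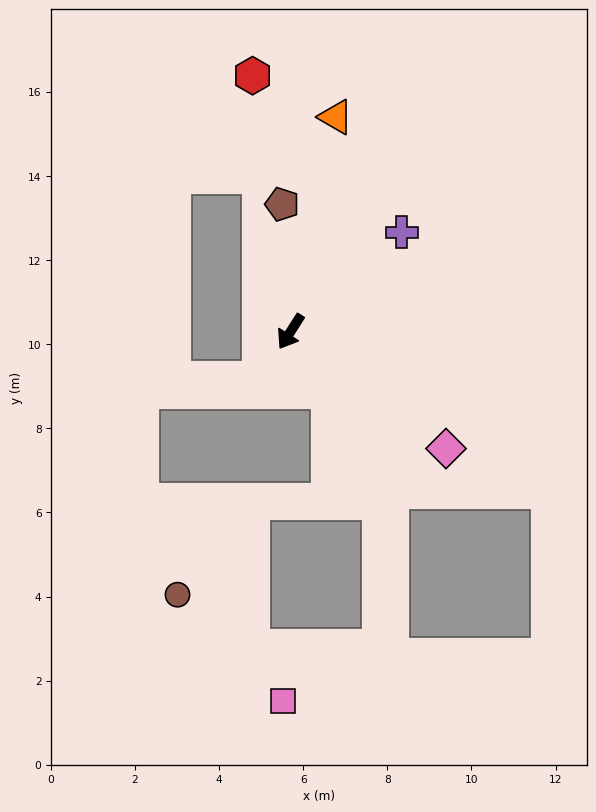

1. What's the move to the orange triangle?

turn right 159°, forward 5.2 m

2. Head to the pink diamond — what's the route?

turn left 86°, forward 4.6 m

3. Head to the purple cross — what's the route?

turn left 164°, forward 3.5 m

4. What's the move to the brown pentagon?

turn right 144°, forward 3.0 m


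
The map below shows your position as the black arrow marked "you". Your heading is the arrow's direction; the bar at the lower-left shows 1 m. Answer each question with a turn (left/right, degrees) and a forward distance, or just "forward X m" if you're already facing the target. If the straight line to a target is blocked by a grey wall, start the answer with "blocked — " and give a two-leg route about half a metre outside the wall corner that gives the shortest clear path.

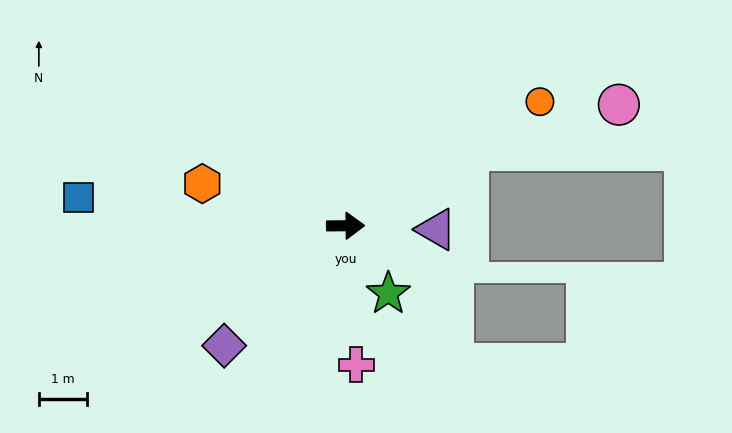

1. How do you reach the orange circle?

turn left 32°, forward 4.8 m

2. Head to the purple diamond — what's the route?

turn right 136°, forward 3.5 m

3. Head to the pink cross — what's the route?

turn right 86°, forward 2.9 m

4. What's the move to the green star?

turn right 58°, forward 1.7 m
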